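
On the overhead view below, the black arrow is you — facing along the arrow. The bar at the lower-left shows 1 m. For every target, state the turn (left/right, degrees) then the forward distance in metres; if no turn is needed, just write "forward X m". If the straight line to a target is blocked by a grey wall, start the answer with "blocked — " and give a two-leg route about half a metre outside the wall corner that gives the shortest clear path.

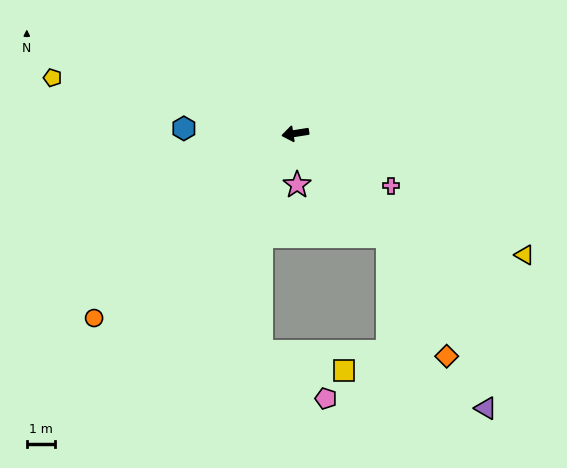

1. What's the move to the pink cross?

turn left 142°, forward 3.9 m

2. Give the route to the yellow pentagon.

turn right 22°, forward 8.8 m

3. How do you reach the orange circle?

turn left 34°, forward 9.7 m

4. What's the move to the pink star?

turn left 83°, forward 1.8 m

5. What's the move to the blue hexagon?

turn right 12°, forward 4.0 m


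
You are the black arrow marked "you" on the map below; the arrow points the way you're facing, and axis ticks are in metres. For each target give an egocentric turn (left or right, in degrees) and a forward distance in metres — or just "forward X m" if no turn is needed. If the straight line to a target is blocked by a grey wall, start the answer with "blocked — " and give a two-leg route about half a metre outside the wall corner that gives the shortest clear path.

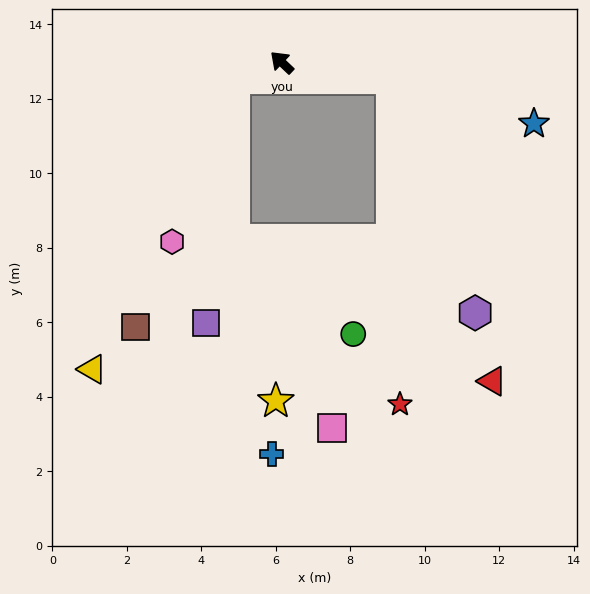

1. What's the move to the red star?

blocked — turn right 145°, forward 3.0 m, then turn right 80°, forward 8.8 m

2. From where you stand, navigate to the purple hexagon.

blocked — turn right 145°, forward 3.0 m, then turn right 62°, forward 6.7 m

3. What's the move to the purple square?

blocked — turn left 62°, forward 1.3 m, then turn left 65°, forward 6.6 m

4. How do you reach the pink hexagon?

blocked — turn left 62°, forward 1.3 m, then turn left 51°, forward 4.7 m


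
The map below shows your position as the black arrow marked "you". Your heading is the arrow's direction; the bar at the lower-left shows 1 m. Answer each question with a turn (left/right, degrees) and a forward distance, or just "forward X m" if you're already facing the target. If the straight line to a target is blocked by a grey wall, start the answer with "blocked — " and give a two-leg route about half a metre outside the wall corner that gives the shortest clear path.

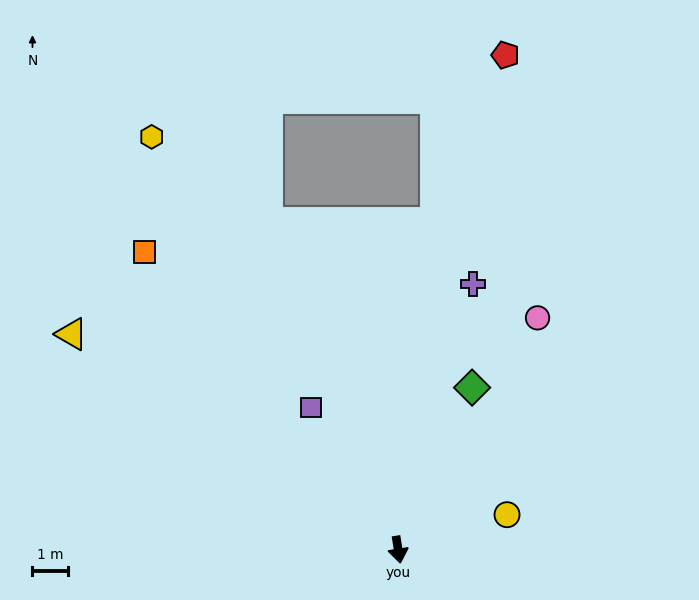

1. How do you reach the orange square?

turn right 149°, forward 10.9 m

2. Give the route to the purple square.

turn right 158°, forward 4.7 m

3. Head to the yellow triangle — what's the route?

turn right 132°, forward 10.9 m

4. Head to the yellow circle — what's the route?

turn left 99°, forward 3.2 m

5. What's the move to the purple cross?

turn left 155°, forward 7.7 m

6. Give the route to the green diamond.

turn left 146°, forward 5.0 m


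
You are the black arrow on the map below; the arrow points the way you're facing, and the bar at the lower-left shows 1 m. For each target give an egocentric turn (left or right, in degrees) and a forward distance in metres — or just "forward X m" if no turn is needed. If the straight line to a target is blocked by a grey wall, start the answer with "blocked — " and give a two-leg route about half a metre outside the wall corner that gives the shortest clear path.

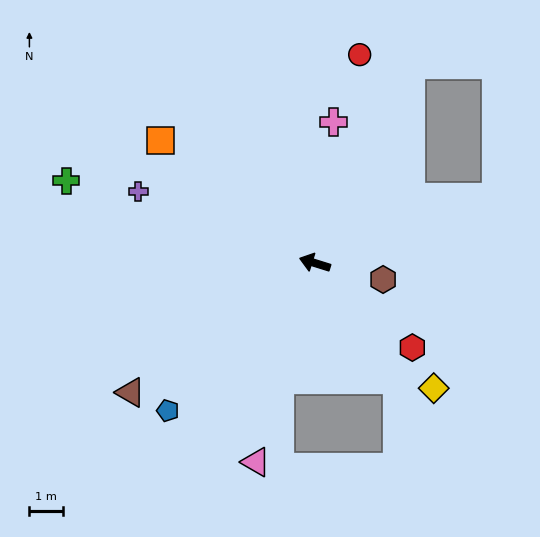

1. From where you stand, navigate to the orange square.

turn right 21°, forward 5.8 m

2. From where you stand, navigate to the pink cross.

turn right 80°, forward 4.2 m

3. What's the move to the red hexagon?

turn left 156°, forward 3.8 m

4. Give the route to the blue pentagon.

turn left 62°, forward 6.1 m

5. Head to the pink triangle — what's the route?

turn left 91°, forward 6.1 m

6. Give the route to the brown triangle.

turn left 52°, forward 6.6 m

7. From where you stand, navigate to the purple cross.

turn right 5°, forward 5.6 m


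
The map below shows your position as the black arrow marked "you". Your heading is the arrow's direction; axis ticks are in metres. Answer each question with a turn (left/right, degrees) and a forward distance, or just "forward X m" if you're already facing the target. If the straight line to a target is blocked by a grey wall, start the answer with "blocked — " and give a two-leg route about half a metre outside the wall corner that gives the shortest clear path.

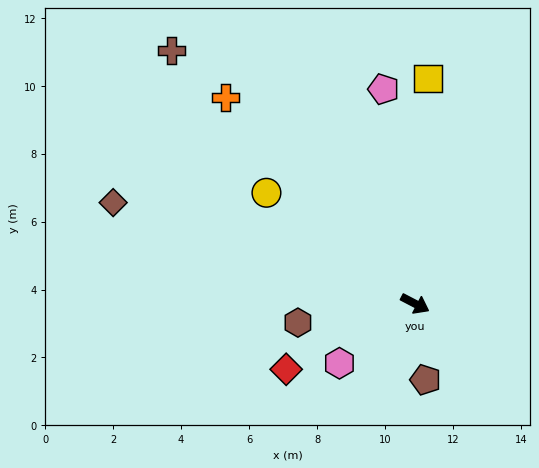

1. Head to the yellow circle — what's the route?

turn left 171°, forward 5.5 m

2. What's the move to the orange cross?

turn left 160°, forward 8.2 m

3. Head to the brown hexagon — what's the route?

turn right 143°, forward 3.5 m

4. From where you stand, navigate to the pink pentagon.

turn left 126°, forward 6.4 m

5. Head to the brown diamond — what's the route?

turn right 171°, forward 9.4 m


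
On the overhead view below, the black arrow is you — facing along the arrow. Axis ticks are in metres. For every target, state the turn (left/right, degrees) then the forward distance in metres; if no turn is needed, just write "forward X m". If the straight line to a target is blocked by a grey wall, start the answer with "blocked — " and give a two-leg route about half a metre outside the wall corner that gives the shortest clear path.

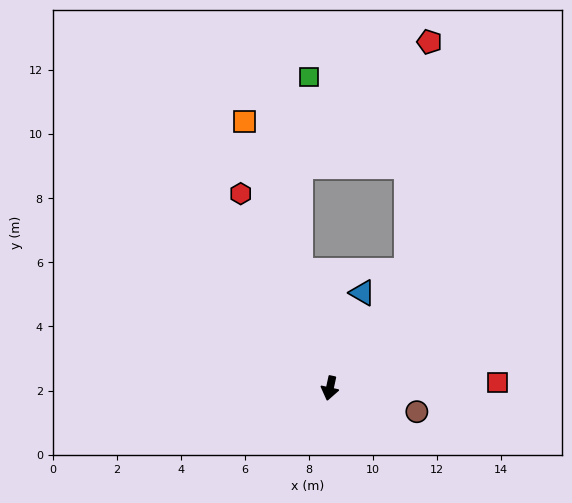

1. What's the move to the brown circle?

turn left 87°, forward 2.8 m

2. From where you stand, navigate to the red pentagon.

blocked — turn left 159°, forward 4.4 m, then turn left 28°, forward 7.2 m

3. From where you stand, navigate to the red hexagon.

turn right 143°, forward 6.7 m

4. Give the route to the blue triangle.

turn left 173°, forward 3.1 m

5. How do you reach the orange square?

turn right 150°, forward 8.7 m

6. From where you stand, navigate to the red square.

turn left 104°, forward 5.2 m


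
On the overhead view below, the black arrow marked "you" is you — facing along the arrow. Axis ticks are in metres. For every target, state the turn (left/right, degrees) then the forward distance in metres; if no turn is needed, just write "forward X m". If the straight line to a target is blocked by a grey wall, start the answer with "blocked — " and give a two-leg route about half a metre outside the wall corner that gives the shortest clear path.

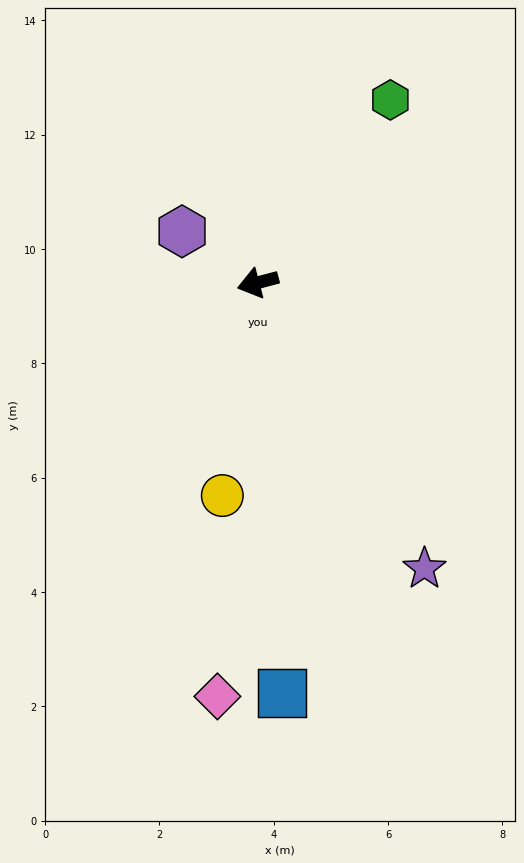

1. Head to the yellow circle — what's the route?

turn left 66°, forward 3.8 m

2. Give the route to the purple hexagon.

turn right 49°, forward 1.6 m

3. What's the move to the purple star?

turn left 105°, forward 5.8 m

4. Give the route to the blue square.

turn left 79°, forward 7.2 m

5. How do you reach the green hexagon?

turn right 141°, forward 3.9 m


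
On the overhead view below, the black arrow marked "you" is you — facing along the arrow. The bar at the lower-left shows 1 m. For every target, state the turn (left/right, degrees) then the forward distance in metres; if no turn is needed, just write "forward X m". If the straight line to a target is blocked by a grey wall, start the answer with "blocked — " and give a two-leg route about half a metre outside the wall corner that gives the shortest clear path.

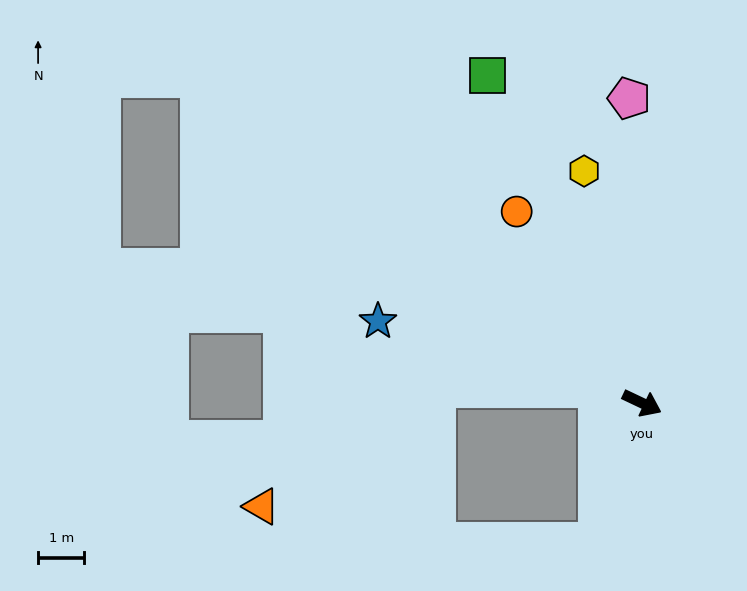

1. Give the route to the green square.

turn left 141°, forward 7.8 m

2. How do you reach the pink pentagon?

turn left 118°, forward 6.6 m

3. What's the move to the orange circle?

turn left 149°, forward 5.0 m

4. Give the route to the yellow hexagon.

turn left 129°, forward 5.2 m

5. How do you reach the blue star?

turn right 172°, forward 6.0 m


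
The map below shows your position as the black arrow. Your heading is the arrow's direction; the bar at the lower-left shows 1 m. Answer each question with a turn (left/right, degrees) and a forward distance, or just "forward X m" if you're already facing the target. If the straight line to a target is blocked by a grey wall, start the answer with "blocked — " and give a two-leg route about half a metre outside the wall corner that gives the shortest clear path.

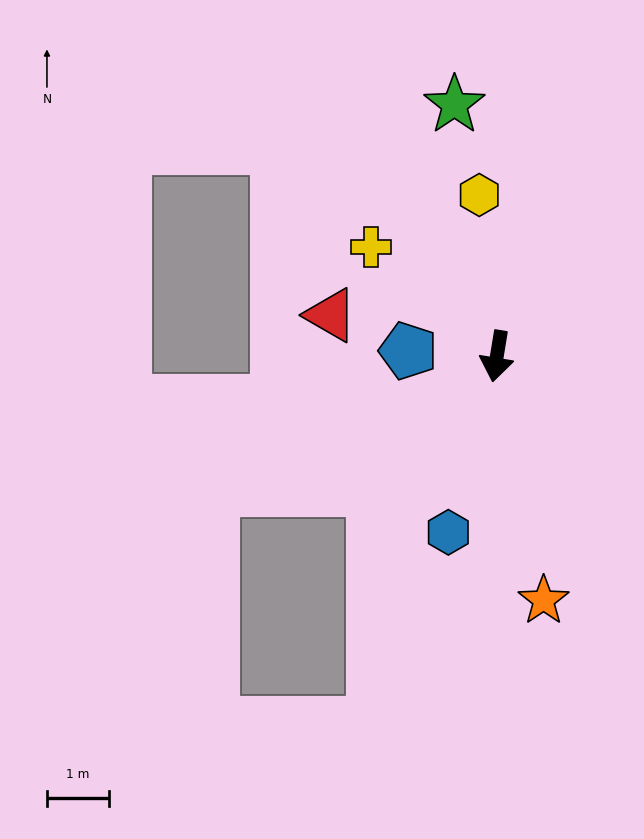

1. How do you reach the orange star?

turn left 20°, forward 4.0 m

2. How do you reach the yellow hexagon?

turn right 165°, forward 2.6 m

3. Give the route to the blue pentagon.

turn right 84°, forward 1.4 m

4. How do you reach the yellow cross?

turn right 122°, forward 2.7 m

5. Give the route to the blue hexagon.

turn right 6°, forward 2.9 m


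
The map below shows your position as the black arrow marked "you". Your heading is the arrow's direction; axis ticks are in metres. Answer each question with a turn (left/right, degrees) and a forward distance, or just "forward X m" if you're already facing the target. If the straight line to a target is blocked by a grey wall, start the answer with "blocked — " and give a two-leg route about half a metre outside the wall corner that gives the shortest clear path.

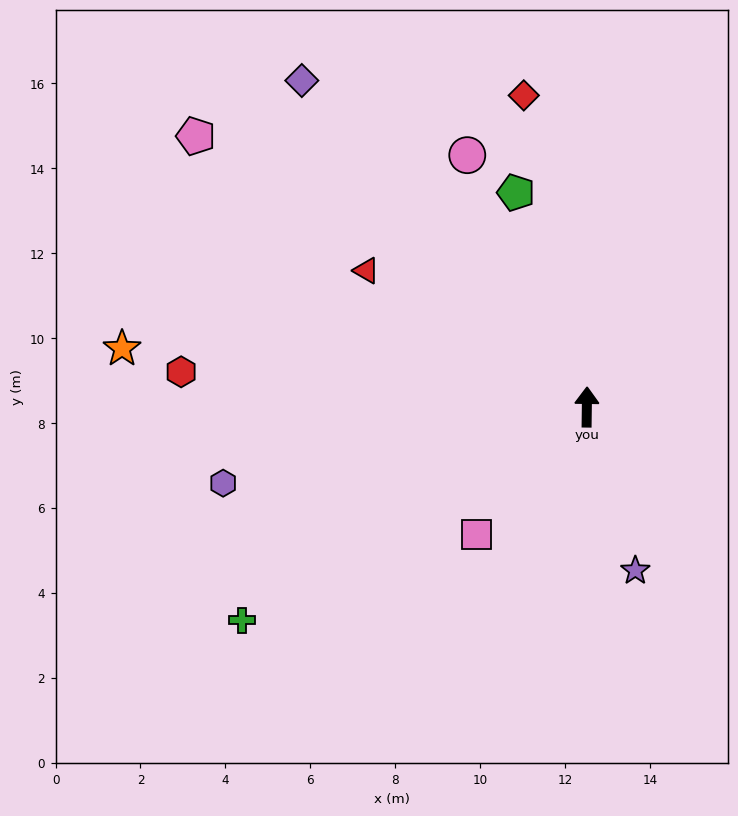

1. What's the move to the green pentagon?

turn left 19°, forward 5.3 m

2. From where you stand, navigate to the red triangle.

turn left 59°, forward 6.1 m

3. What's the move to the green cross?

turn left 122°, forward 9.5 m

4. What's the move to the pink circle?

turn left 26°, forward 6.6 m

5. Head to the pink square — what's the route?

turn left 140°, forward 4.0 m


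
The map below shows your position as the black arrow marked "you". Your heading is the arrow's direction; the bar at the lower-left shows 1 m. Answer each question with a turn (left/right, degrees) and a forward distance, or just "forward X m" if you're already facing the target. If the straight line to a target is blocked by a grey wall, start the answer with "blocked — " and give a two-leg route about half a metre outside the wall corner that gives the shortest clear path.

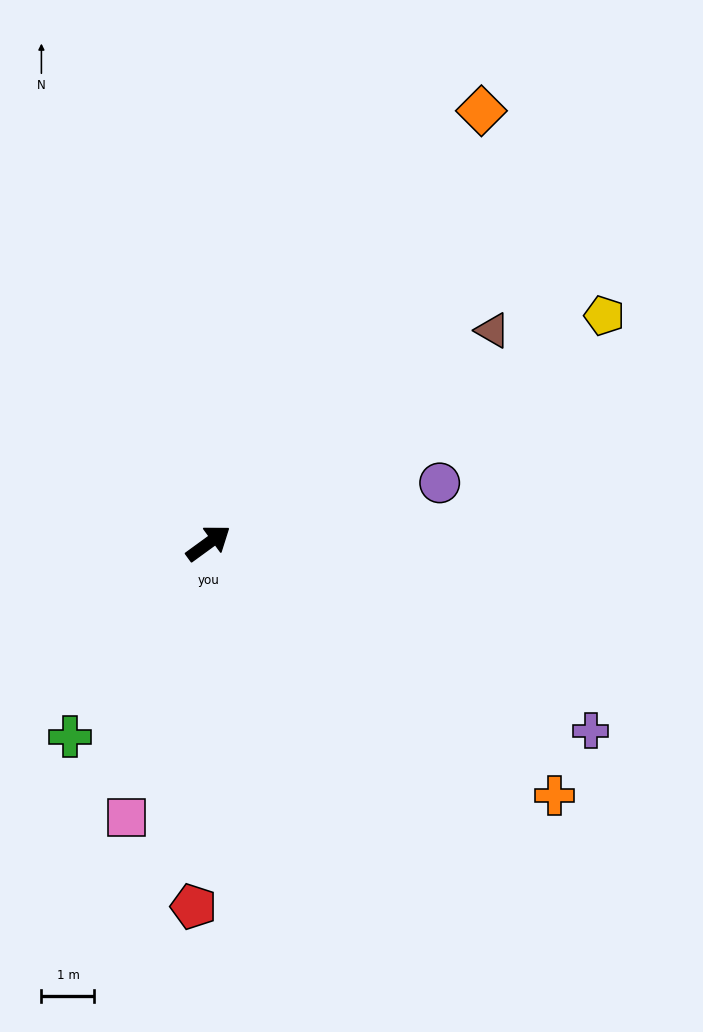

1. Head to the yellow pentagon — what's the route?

turn right 6°, forward 8.6 m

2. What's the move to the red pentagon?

turn right 128°, forward 6.9 m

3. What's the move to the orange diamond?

turn left 22°, forward 9.6 m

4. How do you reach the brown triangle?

forward 6.7 m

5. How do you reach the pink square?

turn right 143°, forward 5.4 m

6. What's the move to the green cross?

turn right 162°, forward 4.5 m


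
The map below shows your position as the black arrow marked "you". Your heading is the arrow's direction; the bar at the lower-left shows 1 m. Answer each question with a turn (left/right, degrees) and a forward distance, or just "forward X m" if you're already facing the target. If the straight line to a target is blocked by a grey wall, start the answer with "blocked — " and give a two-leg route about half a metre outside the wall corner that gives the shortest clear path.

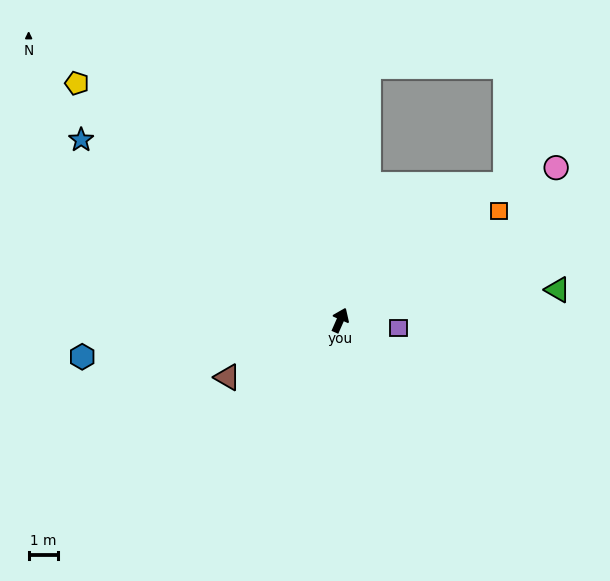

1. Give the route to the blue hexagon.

turn left 122°, forward 8.8 m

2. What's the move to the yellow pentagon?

turn left 72°, forward 12.0 m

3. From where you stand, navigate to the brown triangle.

turn left 141°, forward 4.3 m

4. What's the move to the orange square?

turn right 32°, forward 6.5 m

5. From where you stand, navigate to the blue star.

turn left 79°, forward 10.7 m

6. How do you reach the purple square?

turn right 74°, forward 2.0 m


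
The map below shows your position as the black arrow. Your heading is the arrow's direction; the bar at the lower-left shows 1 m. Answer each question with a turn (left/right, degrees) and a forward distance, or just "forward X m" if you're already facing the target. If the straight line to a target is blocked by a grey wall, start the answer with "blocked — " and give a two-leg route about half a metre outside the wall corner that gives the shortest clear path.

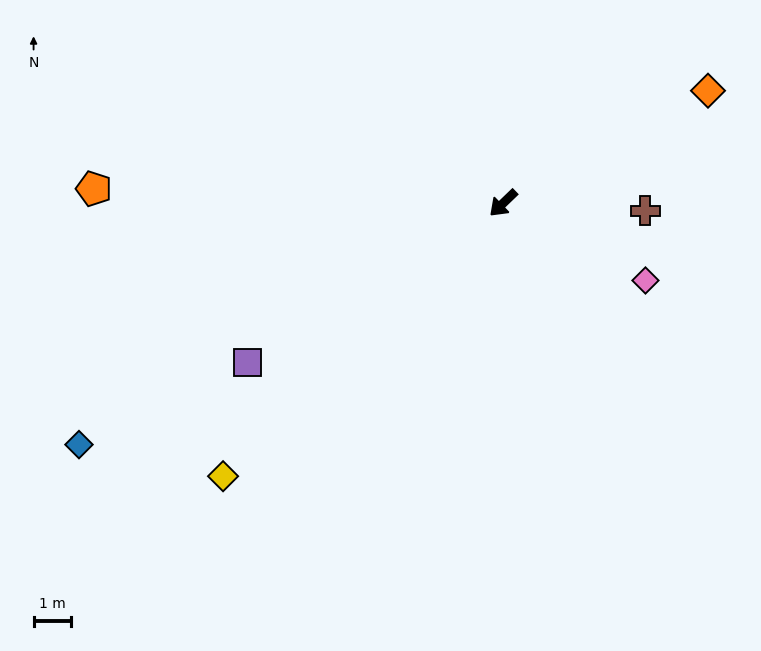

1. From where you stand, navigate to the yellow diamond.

forward 10.5 m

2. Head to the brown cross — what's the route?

turn left 133°, forward 3.8 m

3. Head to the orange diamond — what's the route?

turn left 165°, forward 6.2 m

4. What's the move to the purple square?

turn right 12°, forward 8.1 m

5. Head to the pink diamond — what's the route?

turn left 108°, forward 4.3 m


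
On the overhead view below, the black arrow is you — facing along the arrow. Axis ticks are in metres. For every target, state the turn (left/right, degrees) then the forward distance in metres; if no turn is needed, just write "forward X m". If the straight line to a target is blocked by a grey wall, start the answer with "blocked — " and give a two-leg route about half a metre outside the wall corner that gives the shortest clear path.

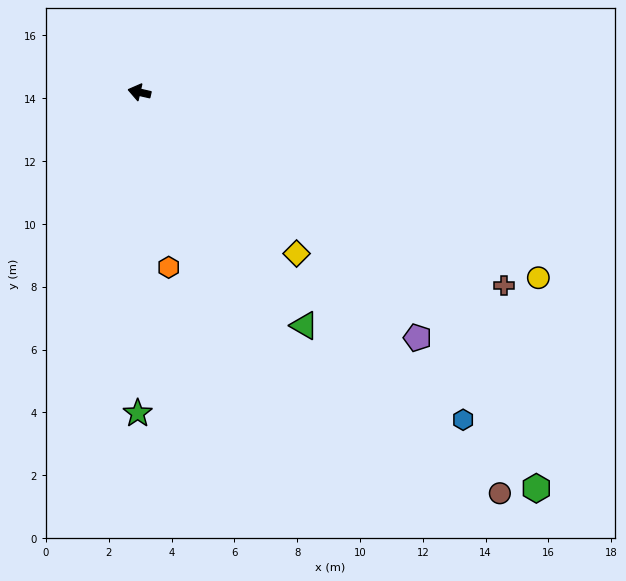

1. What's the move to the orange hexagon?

turn left 112°, forward 5.7 m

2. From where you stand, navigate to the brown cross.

turn left 165°, forward 13.1 m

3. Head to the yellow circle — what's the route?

turn left 168°, forward 14.0 m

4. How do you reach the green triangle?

turn left 138°, forward 9.1 m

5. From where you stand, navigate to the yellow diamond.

turn left 147°, forward 7.2 m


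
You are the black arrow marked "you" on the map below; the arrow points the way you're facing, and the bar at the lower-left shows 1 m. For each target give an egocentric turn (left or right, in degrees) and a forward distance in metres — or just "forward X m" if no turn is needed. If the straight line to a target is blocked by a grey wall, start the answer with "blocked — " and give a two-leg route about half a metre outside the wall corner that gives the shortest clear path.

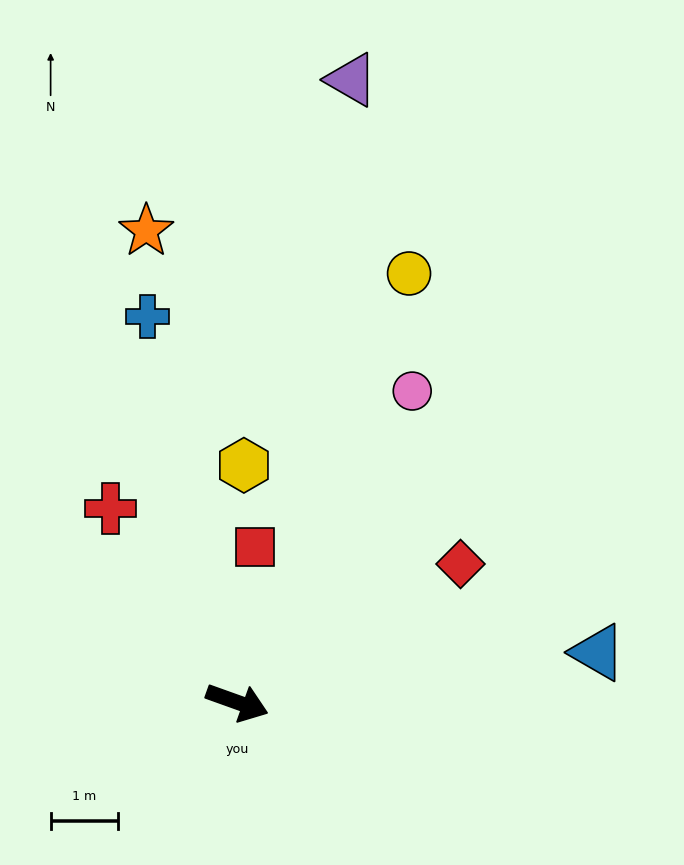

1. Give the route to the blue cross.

turn left 123°, forward 5.9 m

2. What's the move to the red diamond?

turn left 51°, forward 3.9 m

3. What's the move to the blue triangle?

turn left 28°, forward 5.4 m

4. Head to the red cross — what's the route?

turn left 143°, forward 3.4 m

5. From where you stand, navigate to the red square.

turn left 103°, forward 2.3 m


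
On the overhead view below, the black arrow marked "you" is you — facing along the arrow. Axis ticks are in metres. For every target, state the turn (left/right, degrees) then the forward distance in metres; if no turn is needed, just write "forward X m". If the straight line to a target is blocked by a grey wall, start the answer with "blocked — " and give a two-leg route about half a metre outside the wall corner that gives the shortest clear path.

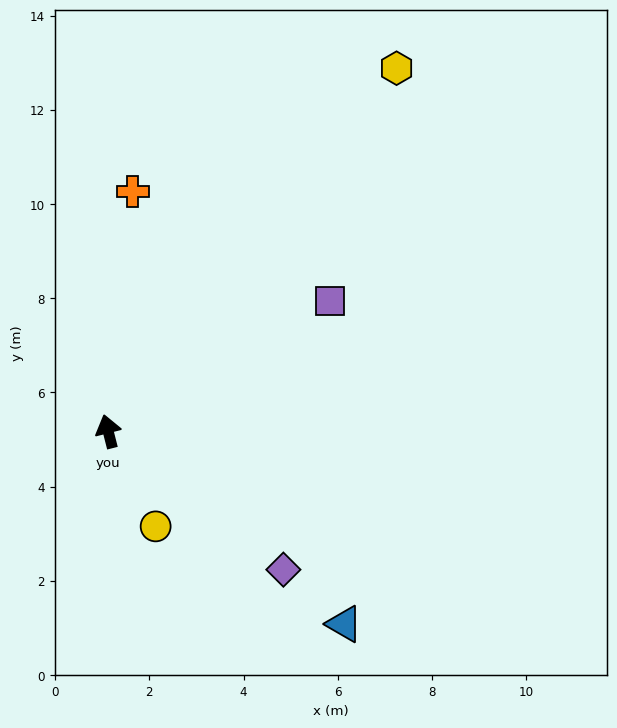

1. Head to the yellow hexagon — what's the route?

turn right 53°, forward 9.8 m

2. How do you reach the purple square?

turn right 74°, forward 5.5 m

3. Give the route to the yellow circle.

turn right 168°, forward 2.3 m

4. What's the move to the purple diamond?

turn right 143°, forward 4.7 m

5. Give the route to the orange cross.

turn right 20°, forward 5.1 m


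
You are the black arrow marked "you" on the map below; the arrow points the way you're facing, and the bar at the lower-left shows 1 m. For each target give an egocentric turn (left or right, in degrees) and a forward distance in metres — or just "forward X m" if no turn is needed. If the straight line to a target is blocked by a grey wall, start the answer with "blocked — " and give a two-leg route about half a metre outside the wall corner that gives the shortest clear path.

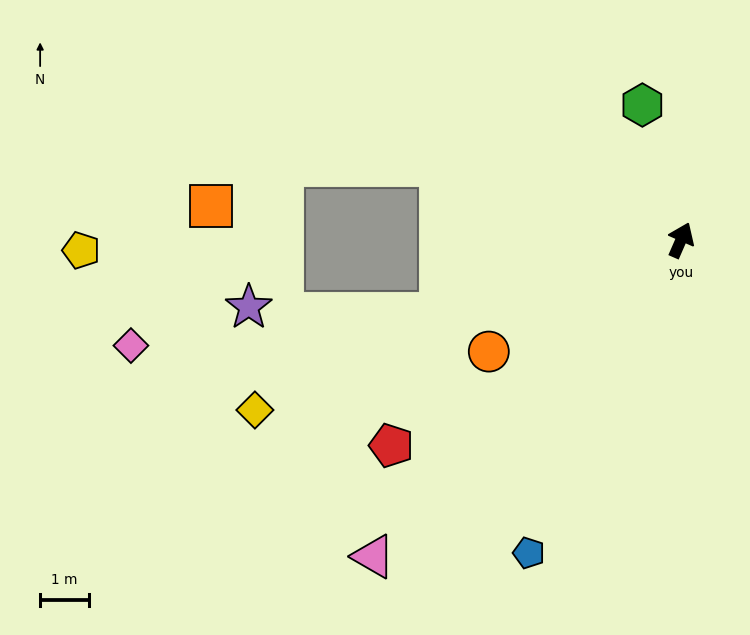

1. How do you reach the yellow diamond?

turn left 135°, forward 9.4 m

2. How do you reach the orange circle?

turn left 144°, forward 4.6 m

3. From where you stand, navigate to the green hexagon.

turn left 40°, forward 2.9 m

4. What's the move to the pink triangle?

turn left 159°, forward 9.1 m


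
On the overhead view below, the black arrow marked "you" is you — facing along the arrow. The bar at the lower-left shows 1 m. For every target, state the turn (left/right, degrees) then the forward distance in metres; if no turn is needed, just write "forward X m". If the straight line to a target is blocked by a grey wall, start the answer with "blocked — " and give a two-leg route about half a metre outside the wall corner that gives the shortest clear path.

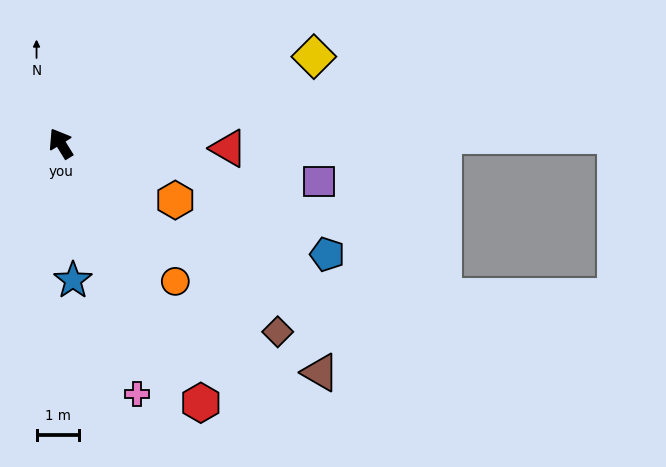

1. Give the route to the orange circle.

turn right 172°, forward 4.2 m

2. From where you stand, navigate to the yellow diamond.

turn right 103°, forward 6.2 m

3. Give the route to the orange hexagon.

turn right 148°, forward 3.0 m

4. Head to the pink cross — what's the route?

turn left 165°, forward 6.1 m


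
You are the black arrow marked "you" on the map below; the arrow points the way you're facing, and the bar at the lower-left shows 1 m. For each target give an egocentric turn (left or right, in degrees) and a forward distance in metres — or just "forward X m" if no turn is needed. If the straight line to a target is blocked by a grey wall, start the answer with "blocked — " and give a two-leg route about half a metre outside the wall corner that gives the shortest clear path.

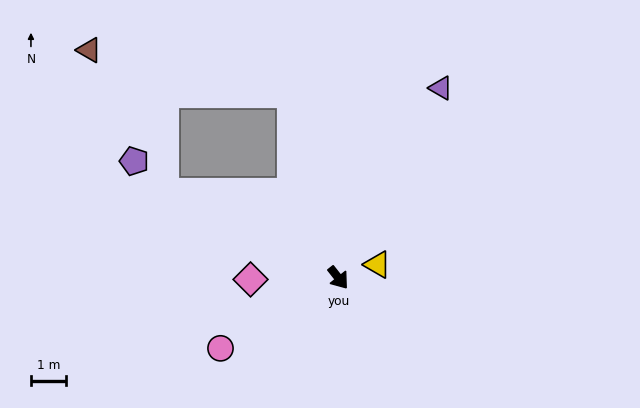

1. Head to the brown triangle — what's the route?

blocked — turn left 156°, forward 5.4 m, then turn left 64°, forward 5.8 m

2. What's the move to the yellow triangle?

turn left 70°, forward 1.2 m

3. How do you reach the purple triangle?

turn left 113°, forward 6.1 m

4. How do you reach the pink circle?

turn right 97°, forward 3.9 m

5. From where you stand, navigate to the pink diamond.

turn right 127°, forward 2.5 m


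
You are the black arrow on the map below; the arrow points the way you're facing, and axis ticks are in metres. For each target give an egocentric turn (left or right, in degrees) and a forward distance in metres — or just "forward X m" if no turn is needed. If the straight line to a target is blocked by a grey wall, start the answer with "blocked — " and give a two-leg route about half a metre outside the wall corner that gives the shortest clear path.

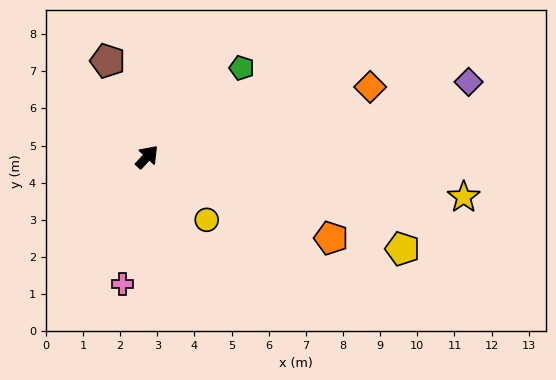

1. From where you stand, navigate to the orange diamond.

turn right 30°, forward 6.3 m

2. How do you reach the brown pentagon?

turn left 65°, forward 2.8 m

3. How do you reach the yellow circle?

turn right 94°, forward 2.3 m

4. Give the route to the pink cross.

turn right 148°, forward 3.5 m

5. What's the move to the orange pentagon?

turn right 71°, forward 5.4 m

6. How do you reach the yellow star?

turn right 54°, forward 8.6 m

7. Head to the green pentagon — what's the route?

turn right 4°, forward 3.5 m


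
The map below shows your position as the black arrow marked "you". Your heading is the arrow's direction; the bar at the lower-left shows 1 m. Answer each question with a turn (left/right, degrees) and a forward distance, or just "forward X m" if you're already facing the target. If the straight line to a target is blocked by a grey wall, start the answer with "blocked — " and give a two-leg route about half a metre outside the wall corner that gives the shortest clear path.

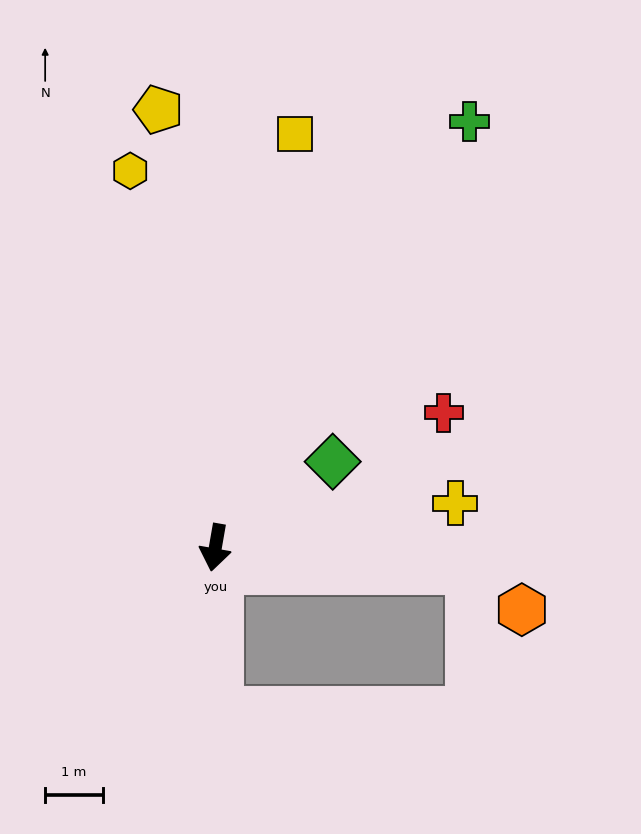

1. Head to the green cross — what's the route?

turn left 159°, forward 8.6 m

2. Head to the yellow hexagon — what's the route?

turn right 157°, forward 6.7 m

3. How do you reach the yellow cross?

turn left 110°, forward 4.2 m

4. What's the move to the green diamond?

turn left 136°, forward 2.5 m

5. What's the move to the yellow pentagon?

turn right 163°, forward 7.6 m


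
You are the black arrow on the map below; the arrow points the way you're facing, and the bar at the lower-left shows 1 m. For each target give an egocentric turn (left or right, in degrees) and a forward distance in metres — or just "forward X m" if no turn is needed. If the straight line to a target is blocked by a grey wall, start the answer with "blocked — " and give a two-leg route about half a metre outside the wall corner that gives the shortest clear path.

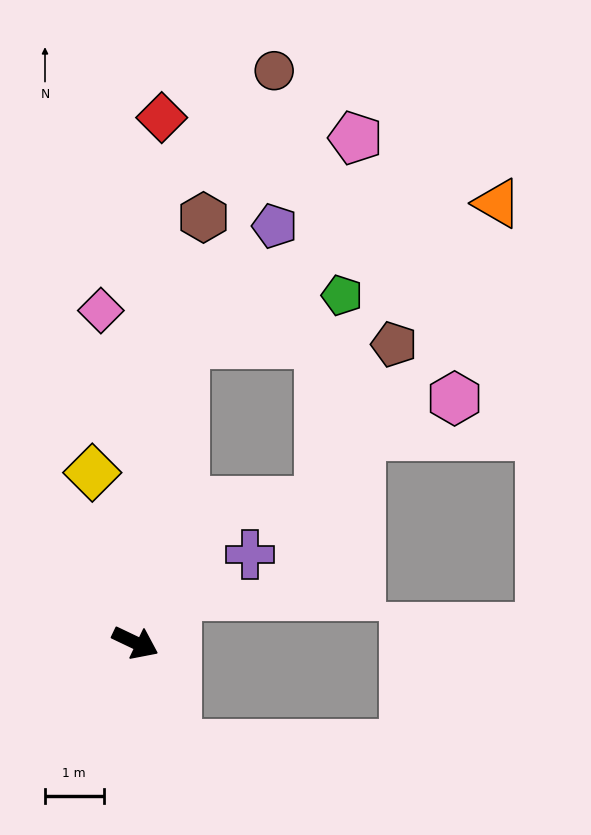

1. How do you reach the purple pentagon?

blocked — turn left 106°, forward 5.2 m, then turn right 28°, forward 2.5 m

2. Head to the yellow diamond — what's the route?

turn left 130°, forward 3.0 m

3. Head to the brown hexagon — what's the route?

turn left 106°, forward 7.4 m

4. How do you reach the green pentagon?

blocked — turn left 106°, forward 5.2 m, then turn right 63°, forward 2.8 m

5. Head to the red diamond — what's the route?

turn left 113°, forward 9.0 m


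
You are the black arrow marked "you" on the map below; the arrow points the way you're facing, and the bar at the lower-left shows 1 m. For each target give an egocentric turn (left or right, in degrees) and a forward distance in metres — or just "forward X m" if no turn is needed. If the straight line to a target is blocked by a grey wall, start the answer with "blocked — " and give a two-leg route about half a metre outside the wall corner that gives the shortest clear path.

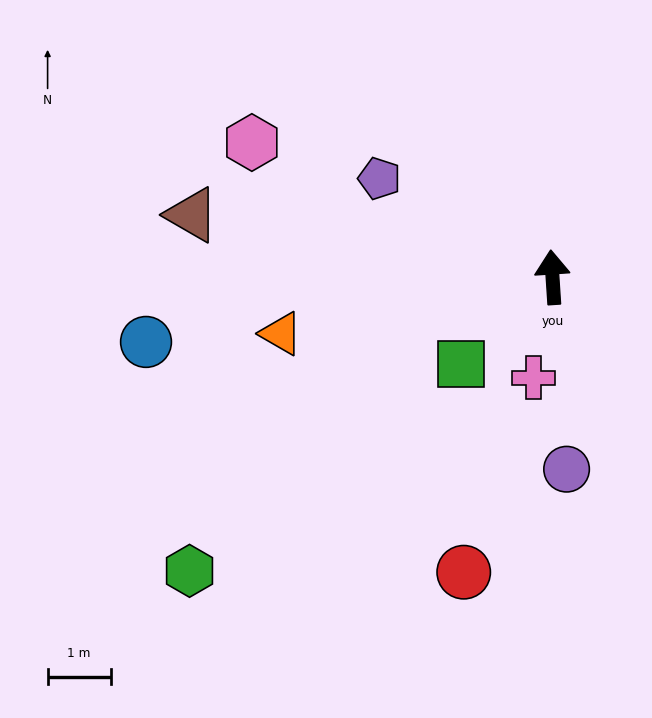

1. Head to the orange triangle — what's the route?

turn left 98°, forward 4.4 m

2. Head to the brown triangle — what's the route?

turn left 76°, forward 5.8 m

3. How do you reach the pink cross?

turn left 165°, forward 1.6 m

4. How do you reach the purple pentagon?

turn left 57°, forward 3.2 m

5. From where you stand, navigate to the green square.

turn left 130°, forward 2.0 m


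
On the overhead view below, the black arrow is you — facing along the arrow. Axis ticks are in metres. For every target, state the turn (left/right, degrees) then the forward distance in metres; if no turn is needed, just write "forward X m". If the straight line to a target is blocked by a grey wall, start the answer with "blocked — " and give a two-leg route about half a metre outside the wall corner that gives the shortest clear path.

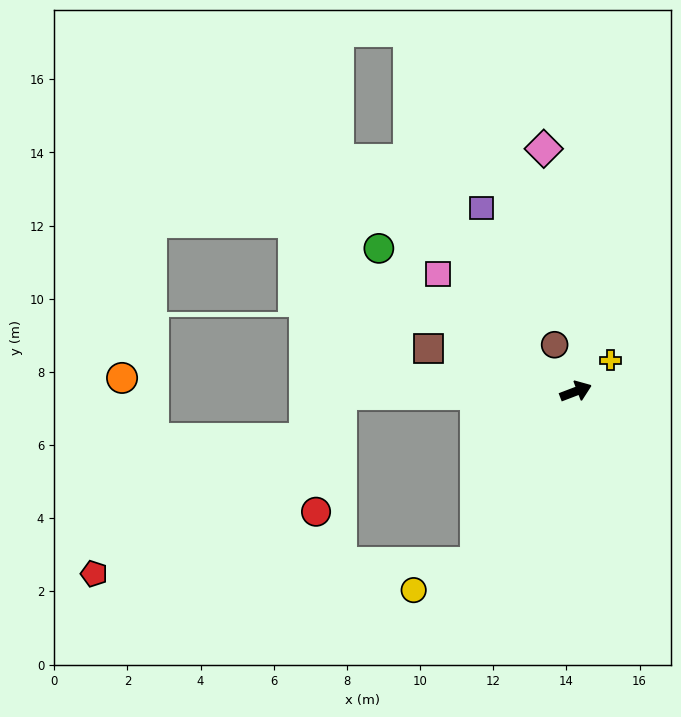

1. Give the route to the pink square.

turn left 119°, forward 4.9 m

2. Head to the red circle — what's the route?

blocked — turn left 160°, forward 6.4 m, then turn left 77°, forward 3.3 m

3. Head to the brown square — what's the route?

turn left 143°, forward 4.2 m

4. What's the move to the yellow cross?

turn left 21°, forward 1.3 m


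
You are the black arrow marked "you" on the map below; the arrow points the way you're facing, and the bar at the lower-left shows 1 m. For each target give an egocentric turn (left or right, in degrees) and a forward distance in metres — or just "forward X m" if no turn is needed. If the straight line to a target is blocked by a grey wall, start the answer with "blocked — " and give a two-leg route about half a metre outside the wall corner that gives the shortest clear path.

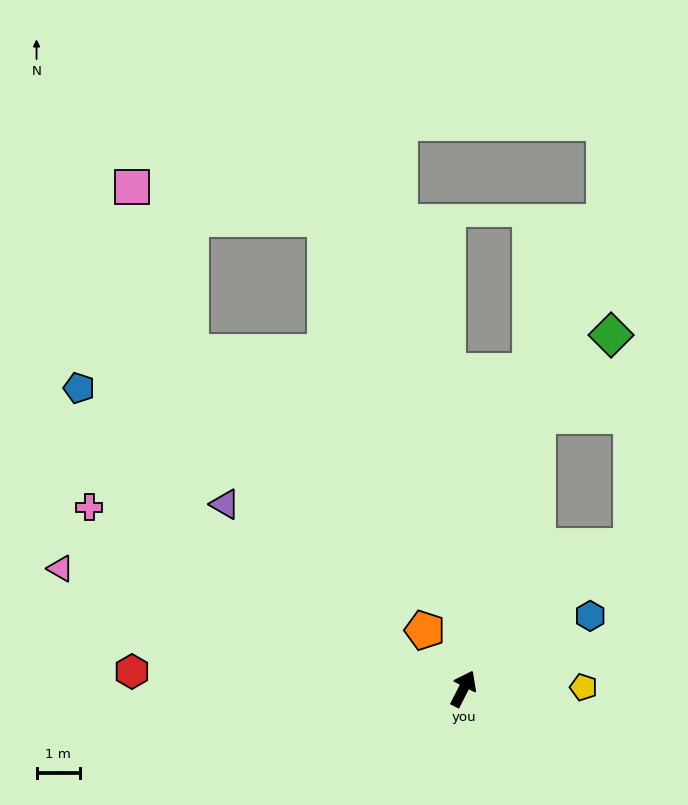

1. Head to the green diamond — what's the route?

blocked — turn left 12°, forward 6.6 m, then turn right 27°, forward 2.5 m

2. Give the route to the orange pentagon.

turn left 61°, forward 1.6 m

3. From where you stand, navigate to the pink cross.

turn left 91°, forward 9.7 m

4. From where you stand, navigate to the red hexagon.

turn left 114°, forward 7.7 m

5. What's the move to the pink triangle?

turn left 100°, forward 9.8 m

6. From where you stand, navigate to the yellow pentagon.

turn right 62°, forward 2.8 m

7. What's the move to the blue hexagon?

turn right 33°, forward 3.4 m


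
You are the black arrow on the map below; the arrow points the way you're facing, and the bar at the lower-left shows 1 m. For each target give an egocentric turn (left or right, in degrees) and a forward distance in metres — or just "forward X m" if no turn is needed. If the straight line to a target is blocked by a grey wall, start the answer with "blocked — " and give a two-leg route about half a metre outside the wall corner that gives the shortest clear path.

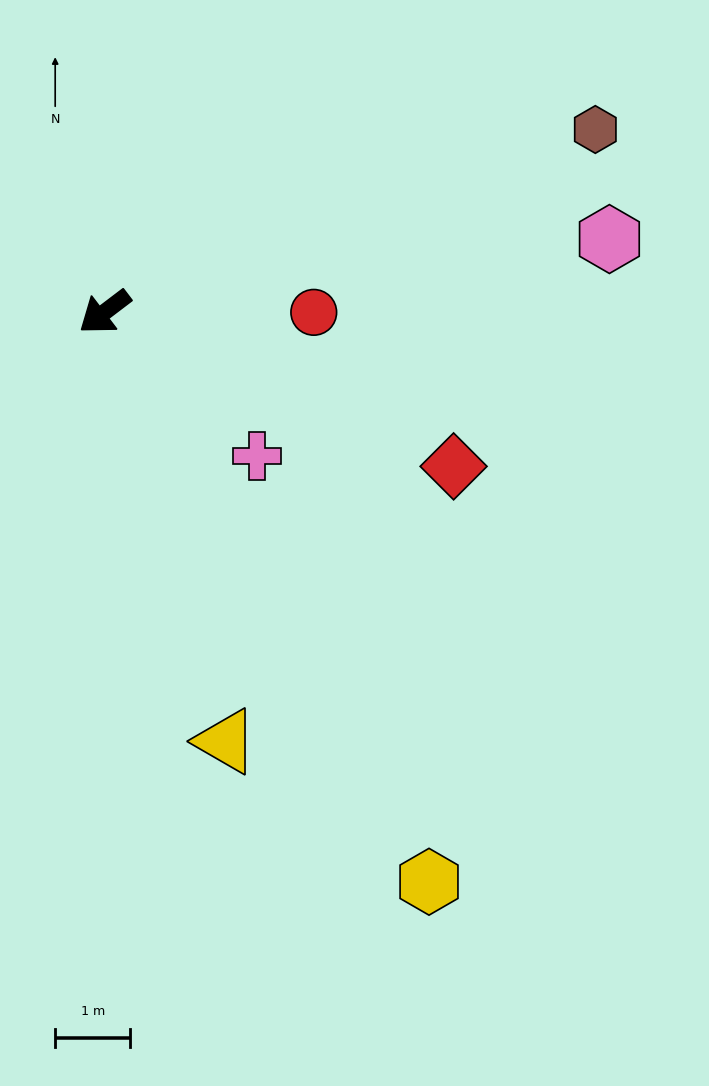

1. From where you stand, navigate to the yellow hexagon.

turn left 82°, forward 8.7 m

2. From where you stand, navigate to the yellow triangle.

turn left 69°, forward 5.9 m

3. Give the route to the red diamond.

turn left 119°, forward 5.1 m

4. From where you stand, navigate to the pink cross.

turn left 99°, forward 2.8 m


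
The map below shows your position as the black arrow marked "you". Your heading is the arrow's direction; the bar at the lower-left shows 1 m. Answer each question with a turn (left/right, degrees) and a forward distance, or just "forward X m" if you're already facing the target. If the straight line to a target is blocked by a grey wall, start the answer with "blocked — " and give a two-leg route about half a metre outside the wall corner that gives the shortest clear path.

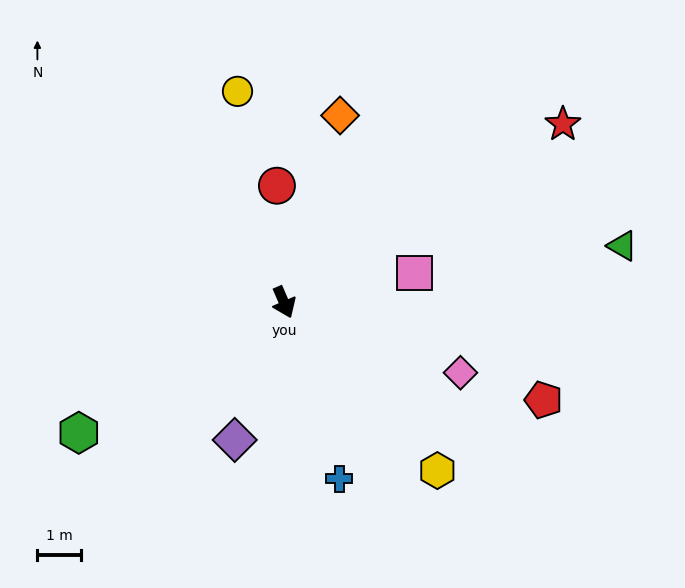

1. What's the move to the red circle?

turn left 160°, forward 2.7 m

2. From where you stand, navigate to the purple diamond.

turn right 43°, forward 3.3 m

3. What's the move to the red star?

turn left 99°, forward 7.6 m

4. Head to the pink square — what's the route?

turn left 79°, forward 3.1 m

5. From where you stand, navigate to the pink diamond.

turn left 45°, forward 4.3 m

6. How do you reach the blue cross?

turn right 6°, forward 4.2 m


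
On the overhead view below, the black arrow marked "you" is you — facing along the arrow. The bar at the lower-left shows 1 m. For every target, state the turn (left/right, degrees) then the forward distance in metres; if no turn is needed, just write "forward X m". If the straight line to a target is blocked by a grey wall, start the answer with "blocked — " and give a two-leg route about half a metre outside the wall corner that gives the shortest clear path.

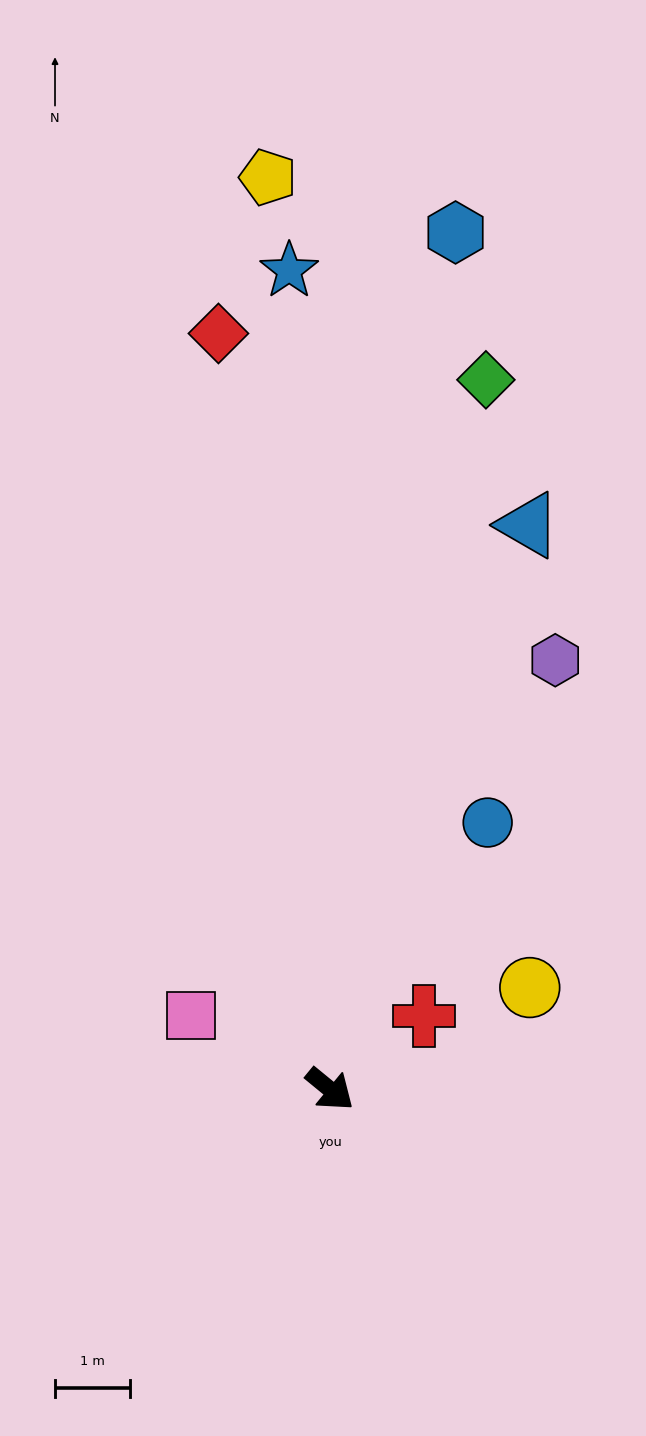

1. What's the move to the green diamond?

turn left 117°, forward 9.7 m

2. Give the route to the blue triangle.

turn left 110°, forward 8.0 m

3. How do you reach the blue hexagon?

turn left 121°, forward 11.6 m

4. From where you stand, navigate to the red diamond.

turn left 138°, forward 10.3 m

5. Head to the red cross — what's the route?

turn left 77°, forward 1.6 m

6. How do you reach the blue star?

turn left 132°, forward 11.0 m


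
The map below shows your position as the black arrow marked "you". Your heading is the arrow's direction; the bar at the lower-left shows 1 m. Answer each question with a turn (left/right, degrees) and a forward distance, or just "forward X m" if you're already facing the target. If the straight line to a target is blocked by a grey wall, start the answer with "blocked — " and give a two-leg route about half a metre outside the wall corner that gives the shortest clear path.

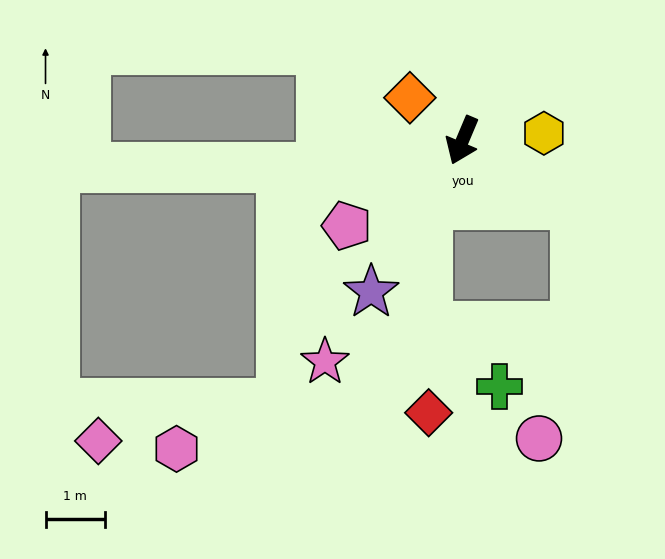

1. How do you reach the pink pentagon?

turn right 31°, forward 2.4 m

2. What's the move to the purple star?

turn right 8°, forward 3.0 m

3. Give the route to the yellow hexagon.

turn left 118°, forward 1.4 m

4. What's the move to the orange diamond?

turn right 106°, forward 1.1 m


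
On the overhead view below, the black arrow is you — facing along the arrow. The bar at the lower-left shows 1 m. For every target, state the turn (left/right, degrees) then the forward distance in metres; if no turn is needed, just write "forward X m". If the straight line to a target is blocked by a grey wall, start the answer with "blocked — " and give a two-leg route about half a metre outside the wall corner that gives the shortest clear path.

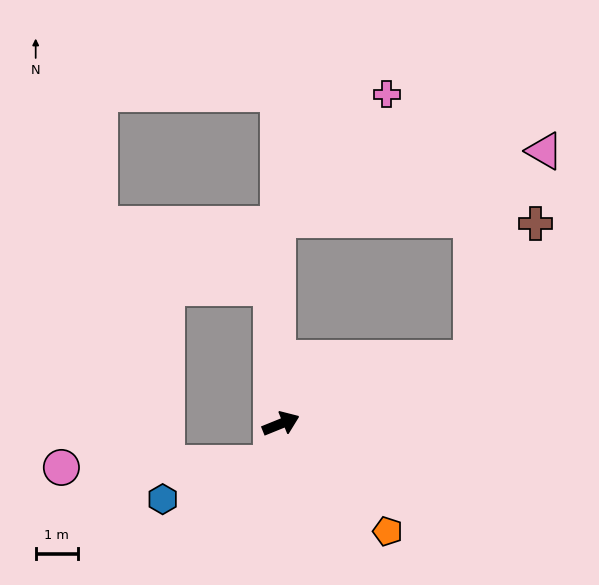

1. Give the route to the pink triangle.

blocked — turn left 69°, forward 4.8 m, then turn right 76°, forward 6.5 m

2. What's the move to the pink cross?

blocked — turn left 69°, forward 4.8 m, then turn right 42°, forward 3.9 m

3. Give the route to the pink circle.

blocked — turn right 127°, forward 1.0 m, then turn right 74°, forward 4.9 m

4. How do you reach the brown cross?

blocked — turn right 3°, forward 4.7 m, then turn left 45°, forward 3.5 m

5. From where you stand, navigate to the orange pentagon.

turn right 67°, forward 3.6 m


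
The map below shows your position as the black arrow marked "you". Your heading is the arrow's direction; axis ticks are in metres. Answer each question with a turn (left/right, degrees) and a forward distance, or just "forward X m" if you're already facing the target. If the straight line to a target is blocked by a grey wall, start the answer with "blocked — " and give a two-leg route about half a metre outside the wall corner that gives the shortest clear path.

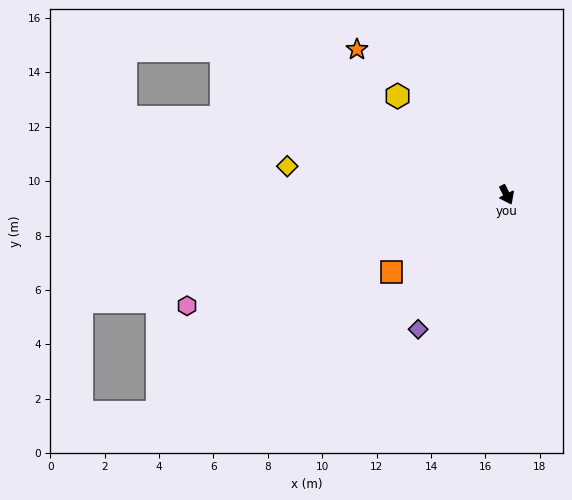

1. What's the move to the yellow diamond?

turn right 124°, forward 8.1 m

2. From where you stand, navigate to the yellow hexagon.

turn right 159°, forward 5.4 m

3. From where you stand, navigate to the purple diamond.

turn right 60°, forward 5.9 m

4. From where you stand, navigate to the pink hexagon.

turn right 97°, forward 12.4 m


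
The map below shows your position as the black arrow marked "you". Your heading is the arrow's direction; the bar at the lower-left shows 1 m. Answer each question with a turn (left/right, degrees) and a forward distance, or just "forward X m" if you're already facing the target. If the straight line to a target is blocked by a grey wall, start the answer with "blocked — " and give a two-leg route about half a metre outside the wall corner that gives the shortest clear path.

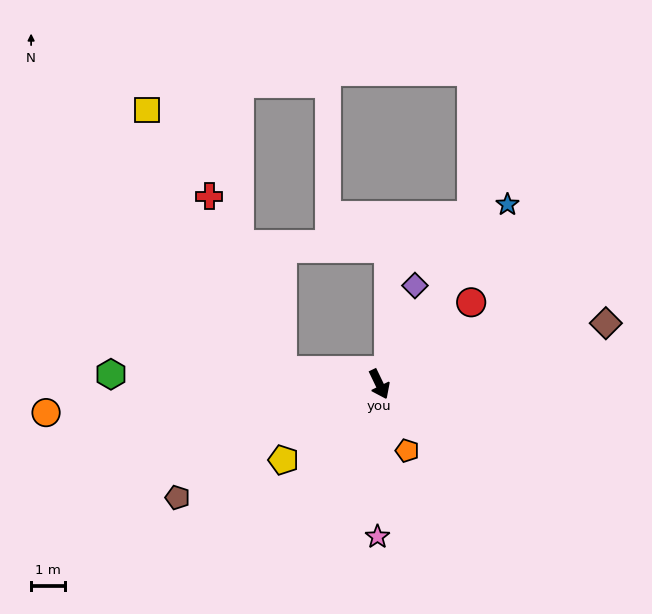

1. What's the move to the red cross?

blocked — turn right 124°, forward 2.9 m, then turn right 59°, forward 5.5 m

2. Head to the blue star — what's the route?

turn left 119°, forward 6.5 m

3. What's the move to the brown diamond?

turn left 79°, forward 6.9 m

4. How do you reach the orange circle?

turn right 111°, forward 9.8 m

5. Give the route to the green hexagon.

turn right 118°, forward 7.9 m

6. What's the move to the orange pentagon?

turn right 3°, forward 2.1 m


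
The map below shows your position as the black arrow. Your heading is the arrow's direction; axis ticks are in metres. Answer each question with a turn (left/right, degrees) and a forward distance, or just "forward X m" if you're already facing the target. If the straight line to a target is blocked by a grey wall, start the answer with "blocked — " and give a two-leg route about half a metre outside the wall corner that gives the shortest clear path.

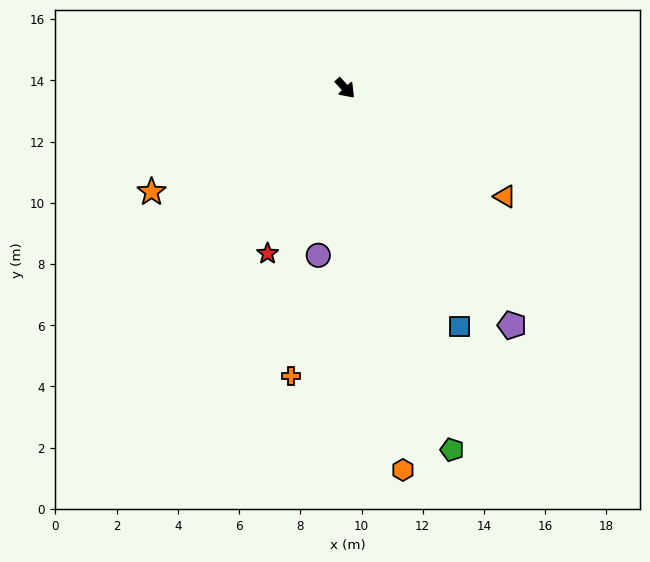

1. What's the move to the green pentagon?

turn right 26°, forward 12.3 m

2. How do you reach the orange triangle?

turn left 13°, forward 6.3 m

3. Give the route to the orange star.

turn right 104°, forward 7.2 m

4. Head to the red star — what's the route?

turn right 68°, forward 6.0 m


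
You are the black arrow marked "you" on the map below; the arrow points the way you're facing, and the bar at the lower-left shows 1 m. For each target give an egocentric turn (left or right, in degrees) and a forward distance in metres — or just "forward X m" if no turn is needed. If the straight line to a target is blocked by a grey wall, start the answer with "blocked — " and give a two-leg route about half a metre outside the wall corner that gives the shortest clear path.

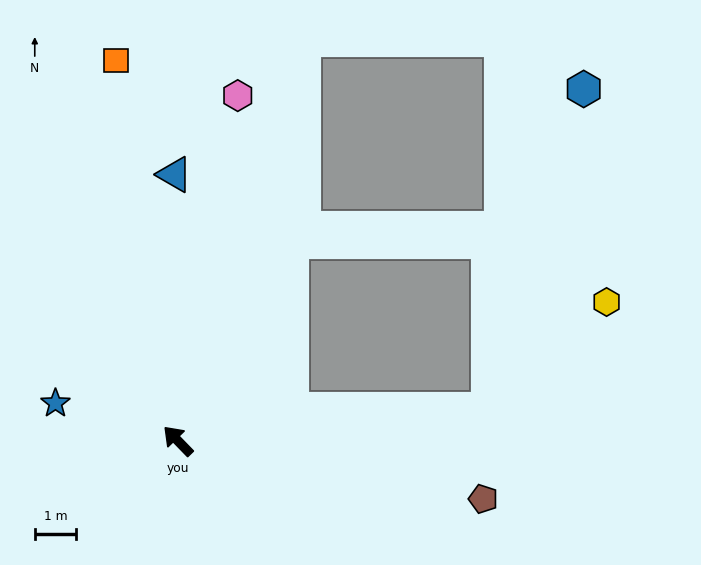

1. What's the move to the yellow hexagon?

blocked — turn right 128°, forward 7.5 m, then turn left 36°, forward 3.8 m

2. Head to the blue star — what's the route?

turn left 29°, forward 3.1 m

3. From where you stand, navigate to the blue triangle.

turn right 43°, forward 6.4 m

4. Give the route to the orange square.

turn right 35°, forward 9.3 m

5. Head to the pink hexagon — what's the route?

turn right 54°, forward 8.4 m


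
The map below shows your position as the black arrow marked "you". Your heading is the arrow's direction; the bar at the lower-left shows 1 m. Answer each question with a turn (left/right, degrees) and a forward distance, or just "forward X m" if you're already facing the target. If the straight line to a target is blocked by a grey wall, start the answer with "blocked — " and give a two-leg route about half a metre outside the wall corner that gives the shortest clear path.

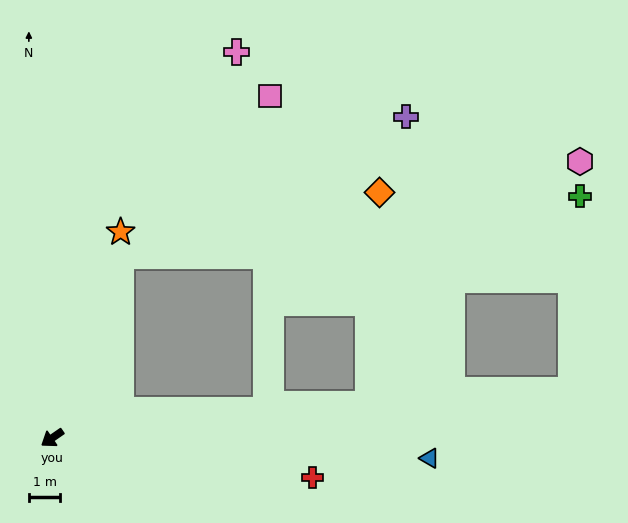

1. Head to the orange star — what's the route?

turn right 143°, forward 6.9 m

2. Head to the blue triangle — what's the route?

turn left 142°, forward 12.0 m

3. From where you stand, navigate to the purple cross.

blocked — turn right 145°, forward 6.2 m, then turn right 44°, forward 10.1 m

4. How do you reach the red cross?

turn left 137°, forward 8.4 m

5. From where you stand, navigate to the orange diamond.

blocked — turn right 145°, forward 6.2 m, then turn right 56°, forward 8.5 m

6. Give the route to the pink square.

blocked — turn left 153°, forward 6.9 m, then turn left 82°, forward 10.0 m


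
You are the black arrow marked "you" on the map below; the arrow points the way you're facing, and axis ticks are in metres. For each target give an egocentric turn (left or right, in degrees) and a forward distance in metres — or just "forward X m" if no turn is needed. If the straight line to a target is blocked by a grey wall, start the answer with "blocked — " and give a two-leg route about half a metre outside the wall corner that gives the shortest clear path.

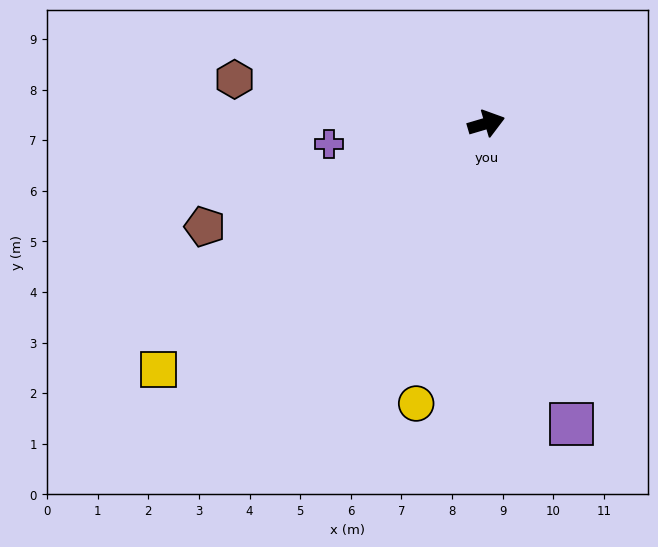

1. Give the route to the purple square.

turn right 91°, forward 6.2 m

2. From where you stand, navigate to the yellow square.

turn right 160°, forward 8.1 m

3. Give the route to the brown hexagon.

turn left 154°, forward 5.0 m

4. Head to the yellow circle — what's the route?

turn right 121°, forward 5.7 m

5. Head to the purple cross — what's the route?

turn left 171°, forward 3.1 m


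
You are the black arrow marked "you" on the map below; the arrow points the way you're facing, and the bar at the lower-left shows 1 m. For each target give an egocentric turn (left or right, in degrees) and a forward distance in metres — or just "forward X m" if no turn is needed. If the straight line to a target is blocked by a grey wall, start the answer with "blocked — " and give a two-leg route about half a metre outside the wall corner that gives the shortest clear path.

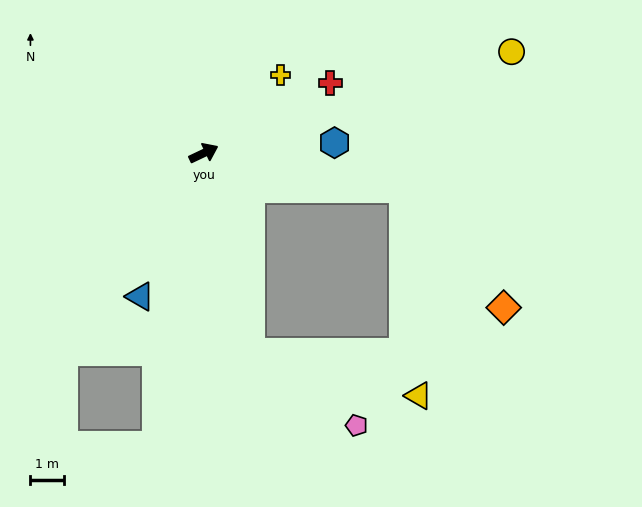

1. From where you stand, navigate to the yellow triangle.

blocked — turn right 102°, forward 6.0 m, then turn left 62°, forward 5.1 m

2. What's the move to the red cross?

turn left 3°, forward 4.3 m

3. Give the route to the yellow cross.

turn left 20°, forward 3.2 m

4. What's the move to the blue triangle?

turn right 139°, forward 4.6 m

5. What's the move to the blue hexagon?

turn right 21°, forward 3.9 m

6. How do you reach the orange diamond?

blocked — turn right 36°, forward 6.0 m, then turn right 39°, forward 4.6 m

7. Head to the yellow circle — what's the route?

turn right 7°, forward 9.5 m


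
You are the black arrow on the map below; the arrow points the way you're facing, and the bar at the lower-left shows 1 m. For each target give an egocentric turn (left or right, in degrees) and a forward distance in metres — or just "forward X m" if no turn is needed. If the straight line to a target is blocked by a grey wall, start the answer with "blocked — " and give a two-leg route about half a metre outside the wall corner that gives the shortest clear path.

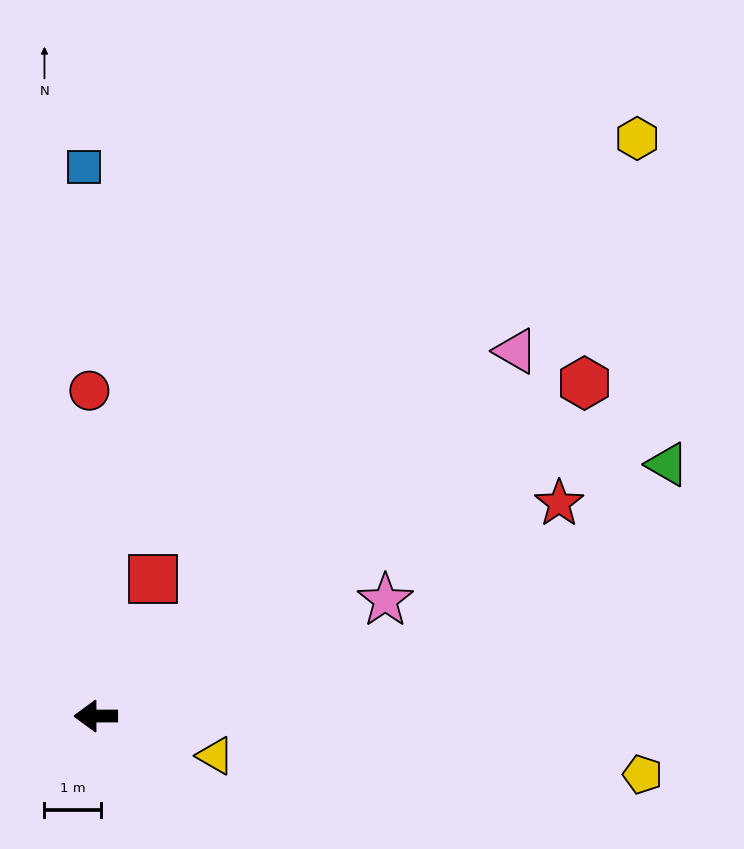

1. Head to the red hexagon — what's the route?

turn right 146°, forward 10.5 m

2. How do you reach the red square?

turn right 113°, forward 2.6 m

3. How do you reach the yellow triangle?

turn left 162°, forward 2.2 m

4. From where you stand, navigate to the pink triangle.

turn right 139°, forward 9.9 m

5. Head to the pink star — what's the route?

turn right 158°, forward 5.5 m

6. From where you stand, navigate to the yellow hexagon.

turn right 133°, forward 14.0 m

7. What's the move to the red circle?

turn right 89°, forward 5.8 m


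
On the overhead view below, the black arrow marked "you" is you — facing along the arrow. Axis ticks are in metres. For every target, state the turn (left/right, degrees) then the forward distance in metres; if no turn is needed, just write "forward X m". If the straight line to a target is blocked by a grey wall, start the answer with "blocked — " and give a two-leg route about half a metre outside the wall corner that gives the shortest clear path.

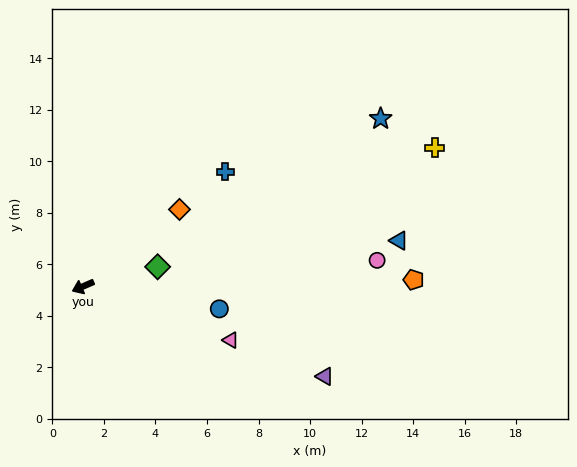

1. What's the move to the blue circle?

turn left 147°, forward 5.4 m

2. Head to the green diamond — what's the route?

turn left 171°, forward 3.0 m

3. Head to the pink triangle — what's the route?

turn left 137°, forward 6.1 m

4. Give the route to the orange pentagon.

turn left 158°, forward 12.8 m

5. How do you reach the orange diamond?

turn right 165°, forward 4.8 m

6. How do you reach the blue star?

turn right 174°, forward 13.3 m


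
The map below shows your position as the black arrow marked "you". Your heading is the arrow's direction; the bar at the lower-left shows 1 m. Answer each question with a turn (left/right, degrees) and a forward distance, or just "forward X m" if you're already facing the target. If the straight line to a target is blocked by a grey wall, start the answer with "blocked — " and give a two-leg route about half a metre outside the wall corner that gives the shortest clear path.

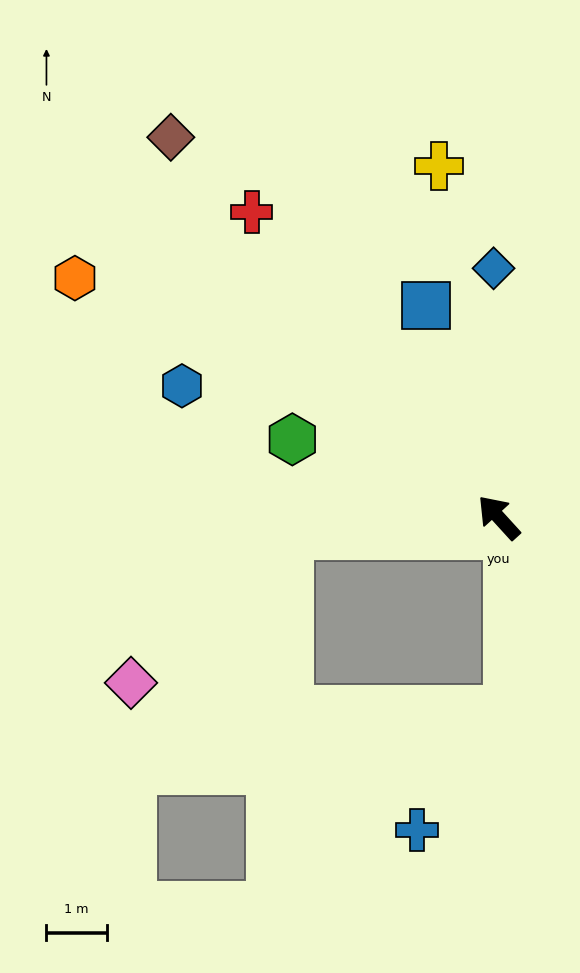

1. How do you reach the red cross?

turn right 3°, forward 6.5 m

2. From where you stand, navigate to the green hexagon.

turn left 27°, forward 3.6 m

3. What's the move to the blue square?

turn right 23°, forward 3.7 m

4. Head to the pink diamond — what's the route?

blocked — turn left 52°, forward 3.5 m, then turn left 39°, forward 3.6 m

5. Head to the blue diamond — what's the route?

turn right 41°, forward 4.1 m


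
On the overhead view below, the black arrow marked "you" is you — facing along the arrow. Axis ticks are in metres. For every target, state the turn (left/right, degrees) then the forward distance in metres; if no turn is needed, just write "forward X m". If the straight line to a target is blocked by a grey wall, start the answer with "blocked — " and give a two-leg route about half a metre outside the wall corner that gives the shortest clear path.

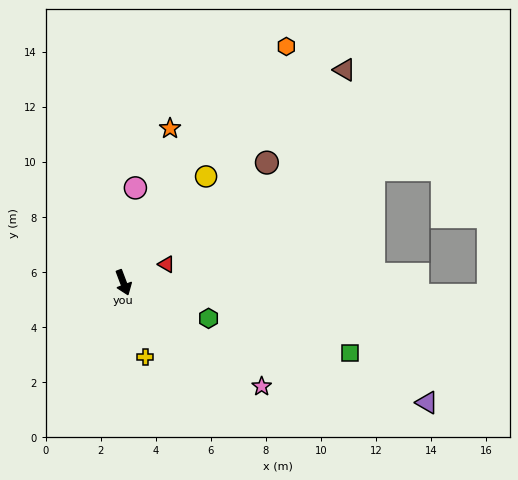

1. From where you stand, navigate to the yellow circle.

turn left 121°, forward 4.9 m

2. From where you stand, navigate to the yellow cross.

turn right 4°, forward 2.8 m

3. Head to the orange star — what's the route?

turn left 142°, forward 5.9 m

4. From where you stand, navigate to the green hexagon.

turn left 46°, forward 3.4 m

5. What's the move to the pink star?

turn left 32°, forward 6.3 m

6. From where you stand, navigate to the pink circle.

turn left 152°, forward 3.5 m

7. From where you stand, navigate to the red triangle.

turn left 92°, forward 1.7 m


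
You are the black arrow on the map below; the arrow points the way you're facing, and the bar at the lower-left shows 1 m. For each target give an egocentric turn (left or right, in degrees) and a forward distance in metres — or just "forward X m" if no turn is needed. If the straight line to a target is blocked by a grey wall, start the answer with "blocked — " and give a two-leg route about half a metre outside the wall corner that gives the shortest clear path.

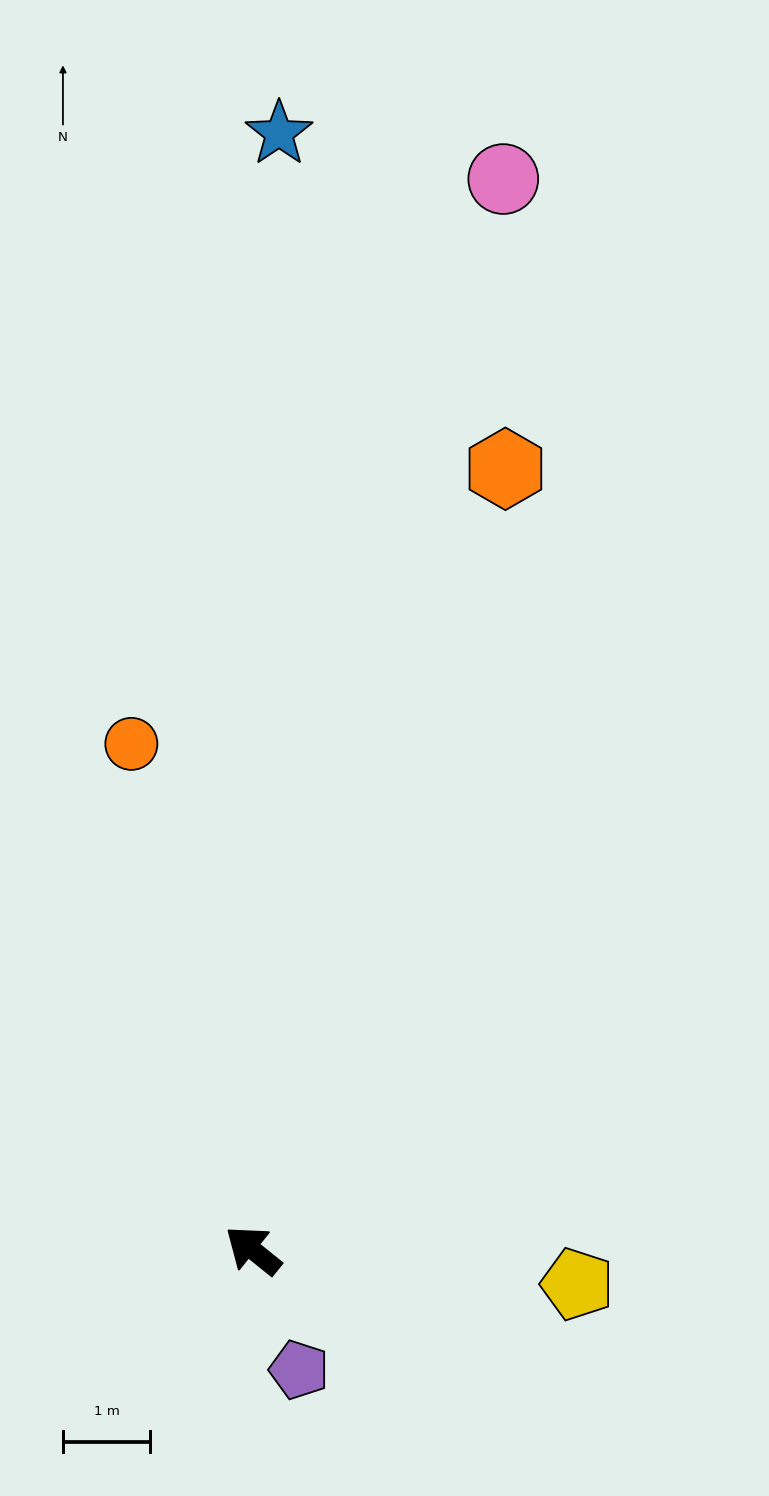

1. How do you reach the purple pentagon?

turn left 150°, forward 1.5 m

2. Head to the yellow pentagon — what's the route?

turn right 147°, forward 3.7 m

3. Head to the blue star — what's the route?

turn right 53°, forward 12.8 m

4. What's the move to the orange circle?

turn right 38°, forward 6.0 m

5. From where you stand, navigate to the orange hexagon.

turn right 69°, forward 9.4 m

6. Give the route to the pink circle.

turn right 64°, forward 12.6 m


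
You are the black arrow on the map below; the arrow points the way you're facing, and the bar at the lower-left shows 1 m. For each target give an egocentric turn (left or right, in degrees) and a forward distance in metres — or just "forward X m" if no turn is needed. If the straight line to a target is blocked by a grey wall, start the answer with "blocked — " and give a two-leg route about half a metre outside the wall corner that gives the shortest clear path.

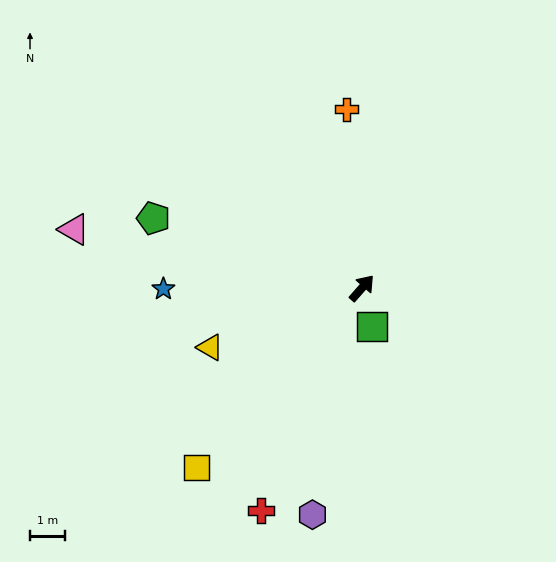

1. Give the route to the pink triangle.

turn left 120°, forward 8.3 m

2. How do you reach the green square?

turn right 124°, forward 1.1 m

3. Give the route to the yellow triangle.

turn left 153°, forward 4.6 m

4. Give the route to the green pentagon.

turn left 113°, forward 6.2 m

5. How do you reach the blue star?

turn left 132°, forward 5.6 m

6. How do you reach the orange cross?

turn left 46°, forward 5.1 m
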